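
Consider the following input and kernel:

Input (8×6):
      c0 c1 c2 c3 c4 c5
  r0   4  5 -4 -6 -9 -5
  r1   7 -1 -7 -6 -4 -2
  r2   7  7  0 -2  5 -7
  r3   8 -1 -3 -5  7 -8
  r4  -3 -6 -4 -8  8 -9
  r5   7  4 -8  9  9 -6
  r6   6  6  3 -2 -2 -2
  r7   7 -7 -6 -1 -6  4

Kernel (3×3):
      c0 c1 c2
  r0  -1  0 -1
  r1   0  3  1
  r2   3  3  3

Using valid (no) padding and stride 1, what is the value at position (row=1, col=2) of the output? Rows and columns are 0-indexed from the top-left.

7

The receptive field on the input at this output position is [-7 -6 -4 / 0 -2 5 / -3 -5 7]. Elementwise product with the kernel and sum: -7·-1 + -4·-1 + -2·3 + 5·1 + -3·3 + -5·3 + 7·3.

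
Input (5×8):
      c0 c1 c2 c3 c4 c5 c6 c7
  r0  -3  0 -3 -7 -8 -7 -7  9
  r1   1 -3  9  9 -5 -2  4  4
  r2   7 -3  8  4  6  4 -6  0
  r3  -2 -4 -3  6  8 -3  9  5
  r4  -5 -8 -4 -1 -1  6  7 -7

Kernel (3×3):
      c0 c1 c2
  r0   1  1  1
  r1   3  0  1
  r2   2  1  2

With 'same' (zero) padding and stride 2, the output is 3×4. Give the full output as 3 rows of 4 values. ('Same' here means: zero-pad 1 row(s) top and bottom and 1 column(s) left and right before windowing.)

Output[0,0]: The receptive field on the zero-padded input at this output position is [0 0 0 / 0 -3 0 / 0 1 -3]. Elementwise product with the kernel and sum: 0·1 + 0·1 + 0·1 + 0·3 + 0·1 + 0·2 + 1·1 + -3·2.
Output[0,1]: The receptive field on the zero-padded input at this output position is [0 0 0 / 0 -3 -7 / -3 9 9]. Elementwise product with the kernel and sum: 0·1 + 0·1 + 0·1 + 0·3 + -7·1 + -3·2 + 9·1 + 9·2.

-5 14 -19 -4
-15 11 32 31
-14 -26 14 22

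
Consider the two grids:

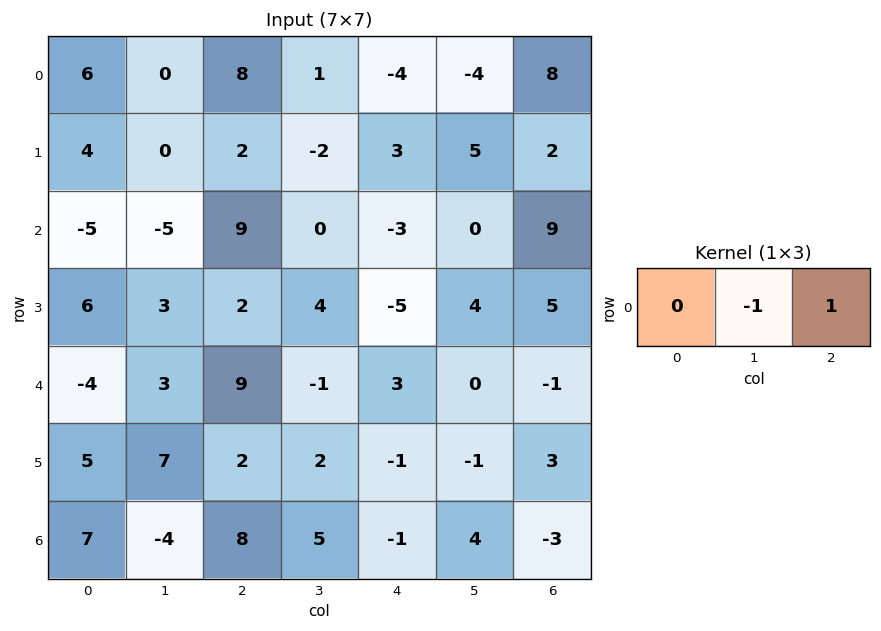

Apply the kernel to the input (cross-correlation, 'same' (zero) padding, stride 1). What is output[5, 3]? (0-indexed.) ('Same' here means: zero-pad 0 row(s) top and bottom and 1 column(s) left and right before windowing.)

-3

The receptive field on the zero-padded input at this output position is [2 2 -1]. Elementwise product with the kernel and sum: 2·-1 + -1·1.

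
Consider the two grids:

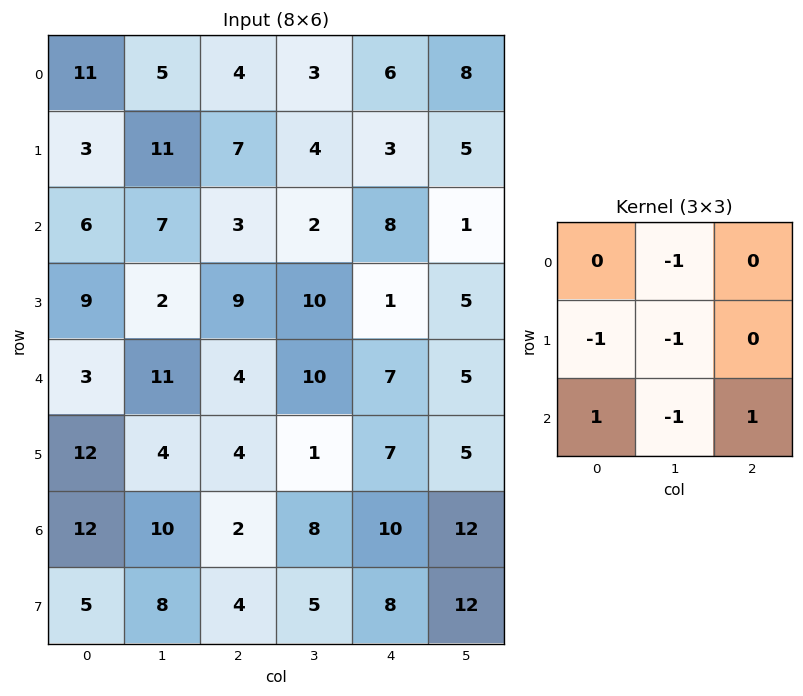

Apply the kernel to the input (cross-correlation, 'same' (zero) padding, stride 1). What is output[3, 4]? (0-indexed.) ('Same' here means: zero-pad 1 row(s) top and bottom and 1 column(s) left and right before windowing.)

-11

The receptive field on the zero-padded input at this output position is [2 8 1 / 10 1 5 / 10 7 5]. Elementwise product with the kernel and sum: 8·-1 + 10·-1 + 1·-1 + 10·1 + 7·-1 + 5·1.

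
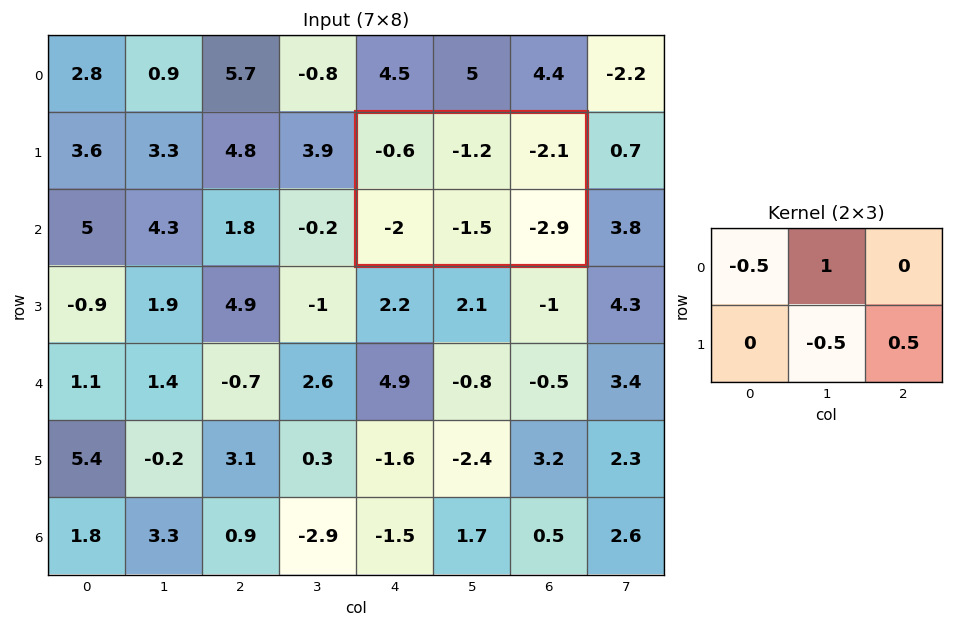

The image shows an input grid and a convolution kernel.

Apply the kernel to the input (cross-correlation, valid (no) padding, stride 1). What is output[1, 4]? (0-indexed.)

The receptive field on the input at this output position is [-0.6 -1.2 -2.1 / -2 -1.5 -2.9]. Elementwise product with the kernel and sum: -0.6·-0.5 + -1.2·1 + -1.5·-0.5 + -2.9·0.5.

-1.6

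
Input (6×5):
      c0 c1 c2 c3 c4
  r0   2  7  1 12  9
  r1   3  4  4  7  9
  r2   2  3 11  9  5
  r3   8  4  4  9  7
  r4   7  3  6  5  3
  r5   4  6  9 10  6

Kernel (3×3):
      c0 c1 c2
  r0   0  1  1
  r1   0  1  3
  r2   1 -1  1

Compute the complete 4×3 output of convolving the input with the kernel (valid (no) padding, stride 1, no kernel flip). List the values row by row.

34 39 62
52 58 42
40 53 48
36 41 35

Output[0,0]: The receptive field on the input at this output position is [2 7 1 / 3 4 4 / 2 3 11]. Elementwise product with the kernel and sum: 7·1 + 1·1 + 4·1 + 4·3 + 2·1 + 3·-1 + 11·1.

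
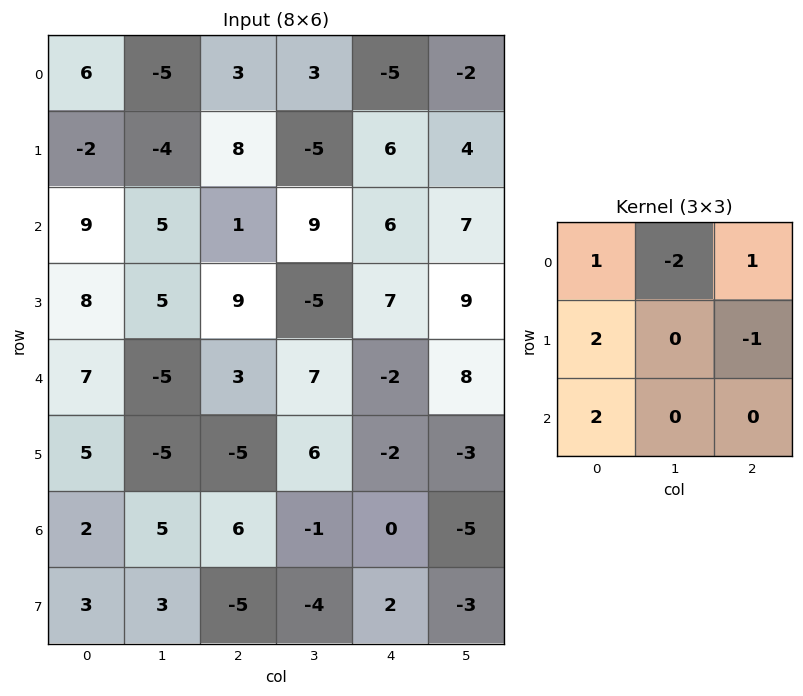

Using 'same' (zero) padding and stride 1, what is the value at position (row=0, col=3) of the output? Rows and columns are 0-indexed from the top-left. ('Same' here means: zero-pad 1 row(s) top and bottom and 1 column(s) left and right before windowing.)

The receptive field on the zero-padded input at this output position is [0 0 0 / 3 3 -5 / 8 -5 6]. Elementwise product with the kernel and sum: 0·1 + 0·-2 + 0·1 + 3·2 + -5·-1 + 8·2.

27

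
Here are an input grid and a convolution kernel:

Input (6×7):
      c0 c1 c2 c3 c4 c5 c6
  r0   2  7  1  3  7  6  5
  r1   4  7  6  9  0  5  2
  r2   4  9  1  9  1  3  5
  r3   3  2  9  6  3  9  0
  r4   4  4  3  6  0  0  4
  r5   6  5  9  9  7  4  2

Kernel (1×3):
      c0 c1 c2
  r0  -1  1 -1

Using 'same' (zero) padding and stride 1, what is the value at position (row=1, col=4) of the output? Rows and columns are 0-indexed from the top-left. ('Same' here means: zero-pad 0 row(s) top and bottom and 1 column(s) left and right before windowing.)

The receptive field on the zero-padded input at this output position is [9 0 5]. Elementwise product with the kernel and sum: 9·-1 + 0·1 + 5·-1.

-14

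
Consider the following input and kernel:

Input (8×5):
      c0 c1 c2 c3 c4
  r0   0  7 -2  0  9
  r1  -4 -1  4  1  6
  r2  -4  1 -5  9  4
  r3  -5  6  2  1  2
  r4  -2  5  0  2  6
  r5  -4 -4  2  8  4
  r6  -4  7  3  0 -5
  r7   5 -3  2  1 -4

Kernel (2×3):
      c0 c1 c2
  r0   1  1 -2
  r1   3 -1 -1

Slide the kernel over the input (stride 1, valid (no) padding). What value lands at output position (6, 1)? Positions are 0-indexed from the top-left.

The receptive field on the input at this output position is [7 3 0 / -3 2 1]. Elementwise product with the kernel and sum: 7·1 + 3·1 + 0·-2 + -3·3 + 2·-1 + 1·-1.

-2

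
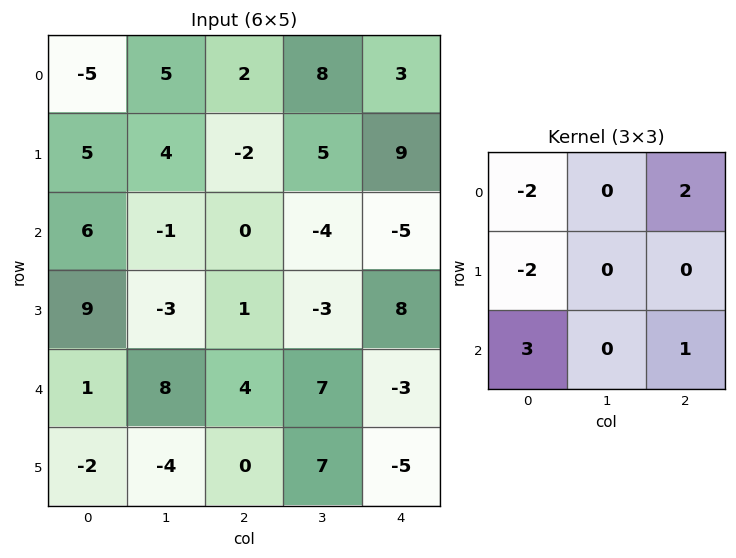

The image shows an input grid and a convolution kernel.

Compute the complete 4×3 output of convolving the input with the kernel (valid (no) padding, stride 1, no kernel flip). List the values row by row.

Output[0,0]: The receptive field on the input at this output position is [-5 5 2 / 5 4 -2 / 6 -1 0]. Elementwise product with the kernel and sum: -5·-2 + 2·2 + 5·-2 + 6·3 + 0·1.

22 -9 1
2 -8 33
-23 31 -3
-24 -21 1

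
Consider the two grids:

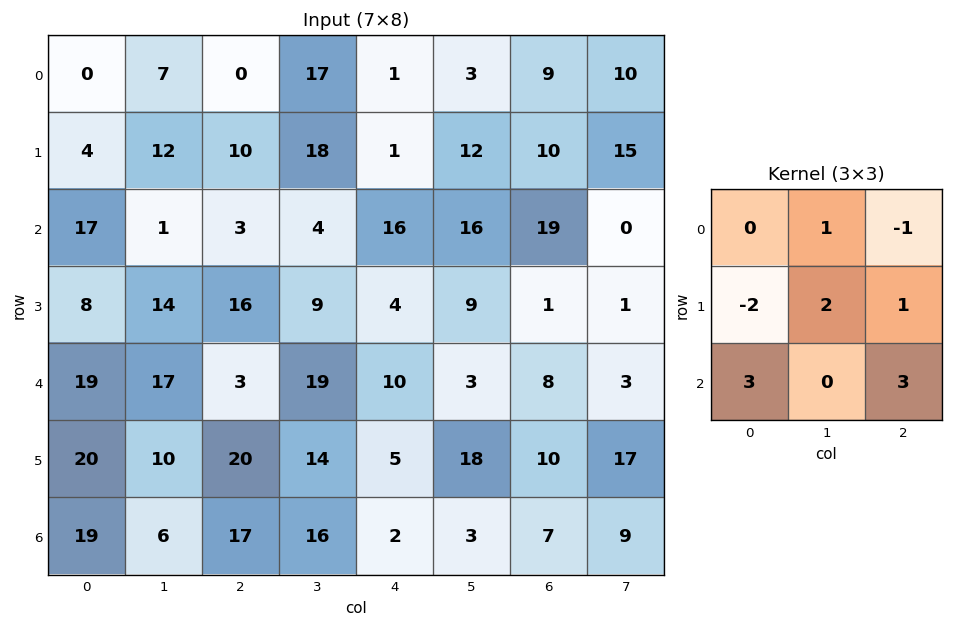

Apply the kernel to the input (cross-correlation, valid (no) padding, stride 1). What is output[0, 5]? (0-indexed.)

The receptive field on the input at this output position is [3 9 10 / 12 10 15 / 16 19 0]. Elementwise product with the kernel and sum: 9·1 + 10·-1 + 12·-2 + 10·2 + 15·1 + 16·3 + 0·3.

58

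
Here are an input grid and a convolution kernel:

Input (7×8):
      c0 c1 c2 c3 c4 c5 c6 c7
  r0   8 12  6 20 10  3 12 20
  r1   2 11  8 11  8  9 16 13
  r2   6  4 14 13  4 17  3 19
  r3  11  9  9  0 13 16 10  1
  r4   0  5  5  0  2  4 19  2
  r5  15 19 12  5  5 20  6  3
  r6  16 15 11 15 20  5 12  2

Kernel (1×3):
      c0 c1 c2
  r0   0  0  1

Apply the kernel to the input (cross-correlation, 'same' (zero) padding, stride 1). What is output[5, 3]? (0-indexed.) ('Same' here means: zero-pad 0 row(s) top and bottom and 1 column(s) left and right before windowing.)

The receptive field on the zero-padded input at this output position is [12 5 5]. Elementwise product with the kernel and sum: 5·1.

5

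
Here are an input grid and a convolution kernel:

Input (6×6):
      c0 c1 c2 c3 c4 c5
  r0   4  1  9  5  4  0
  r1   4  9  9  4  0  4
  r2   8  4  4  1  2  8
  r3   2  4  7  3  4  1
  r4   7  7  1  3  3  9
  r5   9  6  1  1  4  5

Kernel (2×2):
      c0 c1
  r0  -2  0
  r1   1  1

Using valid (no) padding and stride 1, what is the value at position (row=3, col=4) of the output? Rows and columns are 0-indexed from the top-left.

The receptive field on the input at this output position is [4 1 / 3 9]. Elementwise product with the kernel and sum: 4·-2 + 3·1 + 9·1.

4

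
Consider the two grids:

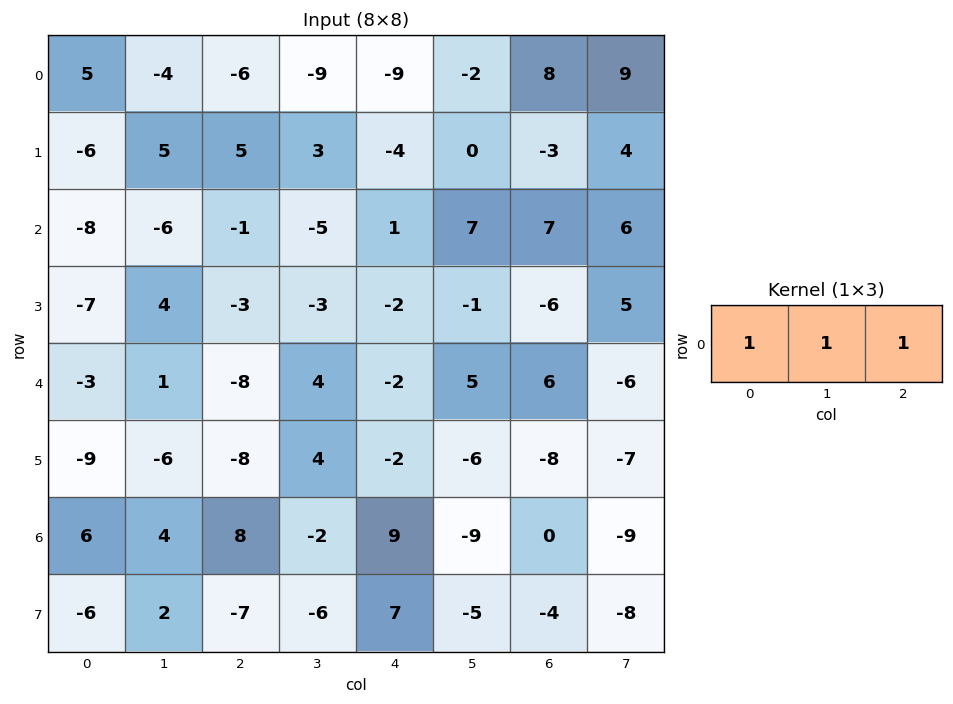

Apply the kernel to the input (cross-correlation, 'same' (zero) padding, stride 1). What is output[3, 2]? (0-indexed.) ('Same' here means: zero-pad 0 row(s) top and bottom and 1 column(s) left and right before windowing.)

-2

The receptive field on the zero-padded input at this output position is [4 -3 -3]. Elementwise product with the kernel and sum: 4·1 + -3·1 + -3·1.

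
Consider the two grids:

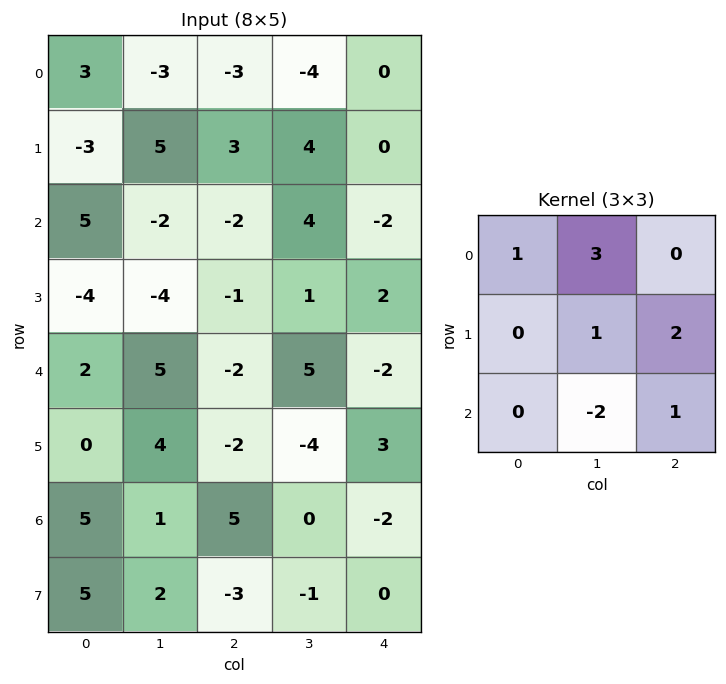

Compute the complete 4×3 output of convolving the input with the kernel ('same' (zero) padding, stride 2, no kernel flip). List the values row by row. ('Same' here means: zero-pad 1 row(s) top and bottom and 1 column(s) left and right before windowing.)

8 -13 0
-4 23 -2
4 1 -1
-1 8 3

Output[0,0]: The receptive field on the zero-padded input at this output position is [0 0 0 / 0 3 -3 / 0 -3 5]. Elementwise product with the kernel and sum: 0·1 + 0·3 + 3·1 + -3·2 + -3·-2 + 5·1.
Output[0,1]: The receptive field on the zero-padded input at this output position is [0 0 0 / -3 -3 -4 / 5 3 4]. Elementwise product with the kernel and sum: 0·1 + 0·3 + -3·1 + -4·2 + 3·-2 + 4·1.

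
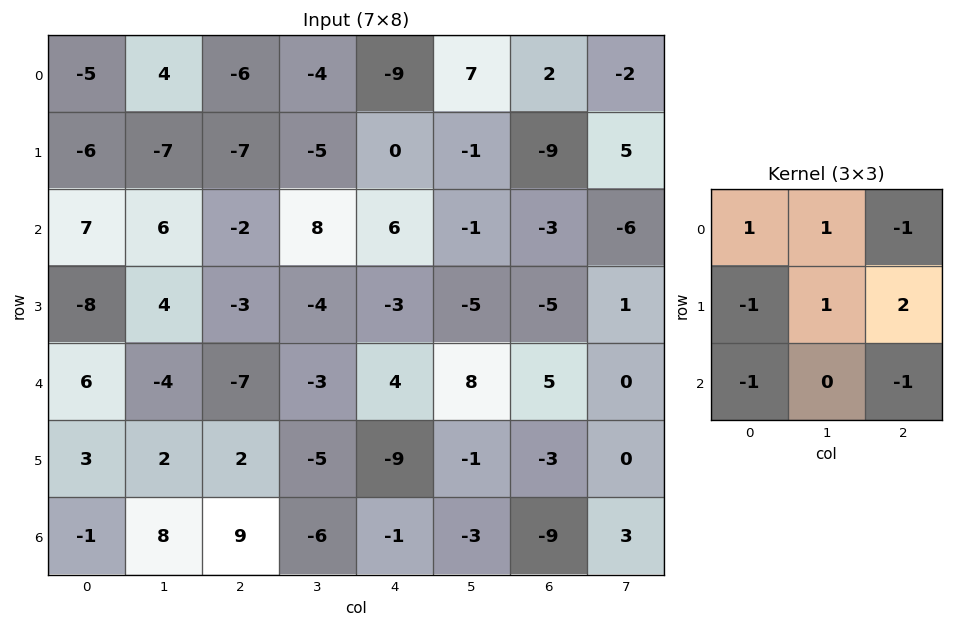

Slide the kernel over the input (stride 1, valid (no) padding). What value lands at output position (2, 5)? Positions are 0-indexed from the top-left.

The receptive field on the input at this output position is [-1 -3 -6 / -5 -5 1 / 8 5 0]. Elementwise product with the kernel and sum: -1·1 + -3·1 + -6·-1 + -5·-1 + -5·1 + 1·2 + 8·-1 + 0·-1.

-4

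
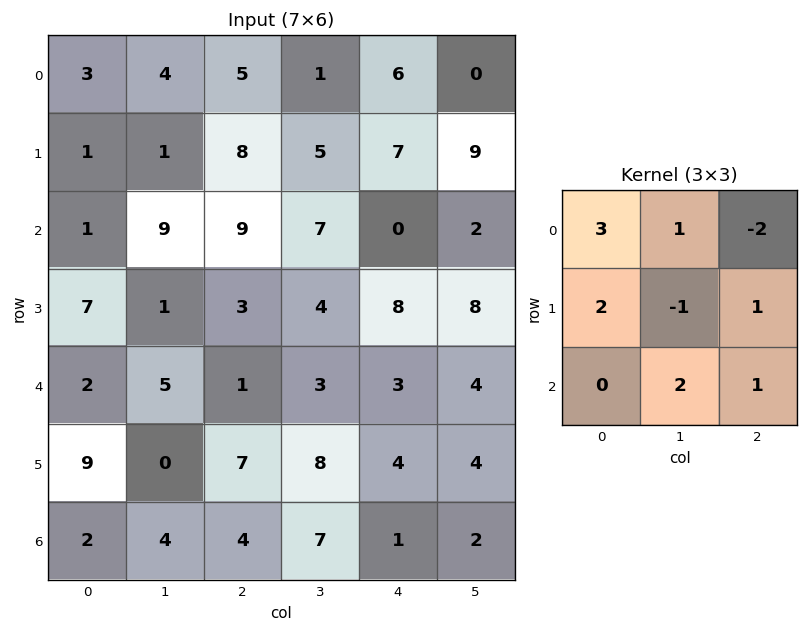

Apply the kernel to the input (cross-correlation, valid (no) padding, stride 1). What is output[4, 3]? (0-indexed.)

24

The receptive field on the input at this output position is [3 3 4 / 8 4 4 / 7 1 2]. Elementwise product with the kernel and sum: 3·3 + 3·1 + 4·-2 + 8·2 + 4·-1 + 4·1 + 1·2 + 2·1.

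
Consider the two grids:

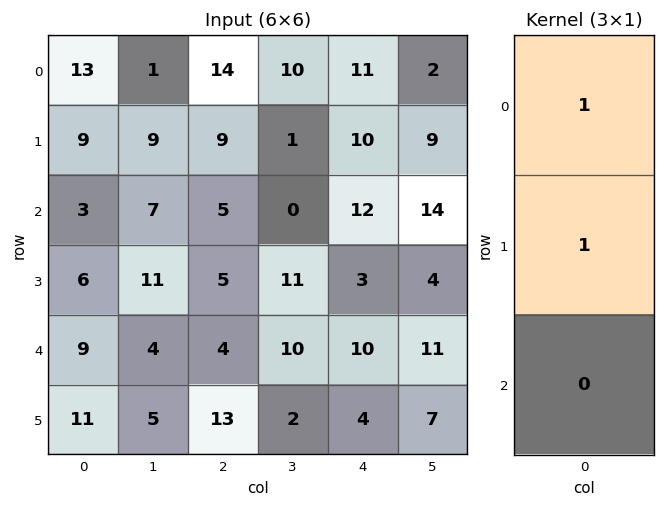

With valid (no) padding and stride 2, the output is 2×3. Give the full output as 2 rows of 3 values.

22 23 21
9 10 15

Output[0,0]: The receptive field on the input at this output position is [13 / 9 / 3]. Elementwise product with the kernel and sum: 13·1 + 9·1.
Output[0,1]: The receptive field on the input at this output position is [14 / 9 / 5]. Elementwise product with the kernel and sum: 14·1 + 9·1.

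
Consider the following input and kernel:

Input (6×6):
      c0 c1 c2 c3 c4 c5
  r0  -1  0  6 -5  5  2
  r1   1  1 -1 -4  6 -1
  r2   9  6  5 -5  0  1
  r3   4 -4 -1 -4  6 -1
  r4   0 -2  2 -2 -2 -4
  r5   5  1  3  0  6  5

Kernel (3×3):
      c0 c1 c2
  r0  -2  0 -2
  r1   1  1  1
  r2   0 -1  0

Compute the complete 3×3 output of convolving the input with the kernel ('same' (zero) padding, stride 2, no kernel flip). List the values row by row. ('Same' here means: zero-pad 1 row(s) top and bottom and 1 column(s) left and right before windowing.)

Output[0,0]: The receptive field on the zero-padded input at this output position is [0 0 0 / 0 -1 0 / 0 1 1]. Elementwise product with the kernel and sum: 0·-2 + 0·-2 + 0·1 + -1·1 + 0·1 + 1·-1.
Output[0,1]: The receptive field on the zero-padded input at this output position is [0 0 0 / 0 6 -5 / 1 -1 -4]. Elementwise product with the kernel and sum: 0·-2 + 0·-2 + 0·1 + 6·1 + -5·1 + -1·-1.

-2 2 -4
9 13 0
1 11 -4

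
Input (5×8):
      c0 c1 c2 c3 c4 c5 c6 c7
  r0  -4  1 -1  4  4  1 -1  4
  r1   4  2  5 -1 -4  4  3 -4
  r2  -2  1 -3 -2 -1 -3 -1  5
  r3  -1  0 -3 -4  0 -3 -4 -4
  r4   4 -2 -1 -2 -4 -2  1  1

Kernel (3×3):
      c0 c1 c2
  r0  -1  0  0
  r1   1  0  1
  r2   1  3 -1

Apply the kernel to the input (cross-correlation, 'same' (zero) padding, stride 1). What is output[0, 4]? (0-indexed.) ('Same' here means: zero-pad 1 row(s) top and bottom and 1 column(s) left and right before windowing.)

-12

The receptive field on the zero-padded input at this output position is [0 0 0 / 4 4 1 / -1 -4 4]. Elementwise product with the kernel and sum: 0·-1 + 4·1 + 1·1 + -1·1 + -4·3 + 4·-1.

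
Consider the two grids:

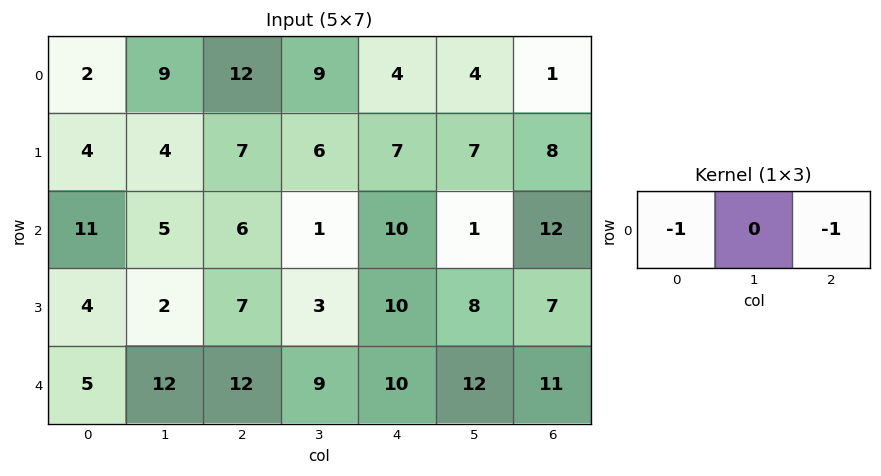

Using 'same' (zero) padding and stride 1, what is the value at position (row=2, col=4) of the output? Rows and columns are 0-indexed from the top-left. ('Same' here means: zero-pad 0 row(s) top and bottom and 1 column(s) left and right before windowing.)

-2

The receptive field on the zero-padded input at this output position is [1 10 1]. Elementwise product with the kernel and sum: 1·-1 + 1·-1.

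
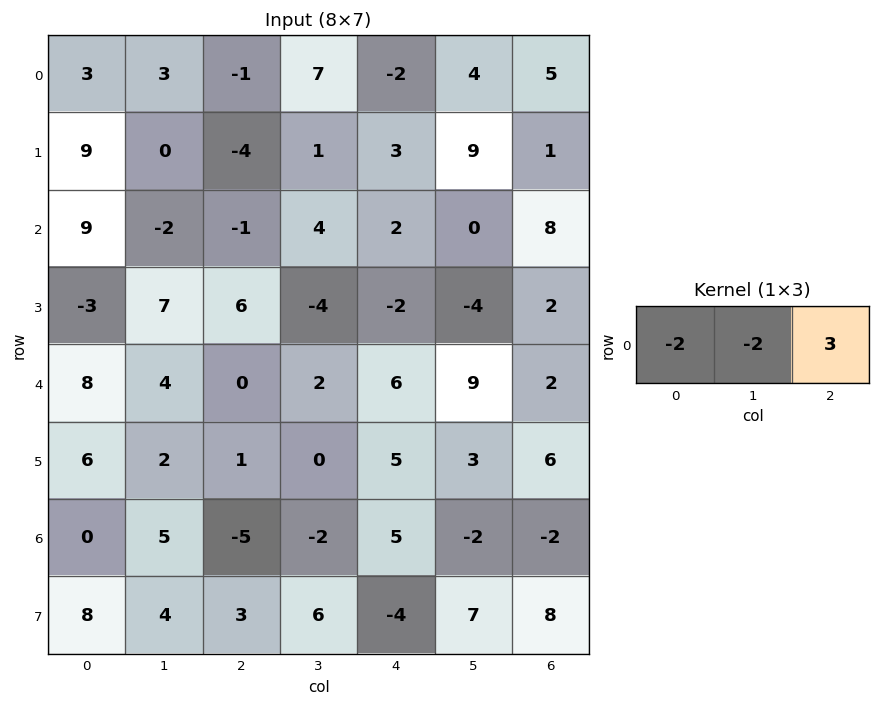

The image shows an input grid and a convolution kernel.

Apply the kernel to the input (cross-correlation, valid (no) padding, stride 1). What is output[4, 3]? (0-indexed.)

The receptive field on the input at this output position is [2 6 9]. Elementwise product with the kernel and sum: 2·-2 + 6·-2 + 9·3.

11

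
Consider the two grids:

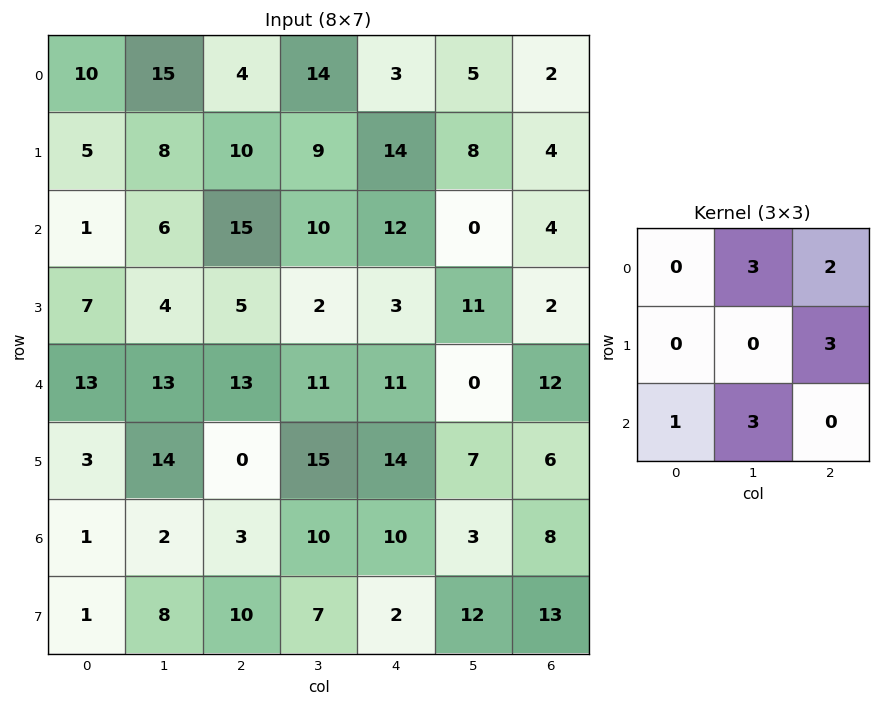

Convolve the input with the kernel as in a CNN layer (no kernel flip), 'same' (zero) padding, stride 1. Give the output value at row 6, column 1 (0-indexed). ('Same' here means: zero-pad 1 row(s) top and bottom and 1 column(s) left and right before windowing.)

76

The receptive field on the zero-padded input at this output position is [3 14 0 / 1 2 3 / 1 8 10]. Elementwise product with the kernel and sum: 14·3 + 0·2 + 3·3 + 1·1 + 8·3.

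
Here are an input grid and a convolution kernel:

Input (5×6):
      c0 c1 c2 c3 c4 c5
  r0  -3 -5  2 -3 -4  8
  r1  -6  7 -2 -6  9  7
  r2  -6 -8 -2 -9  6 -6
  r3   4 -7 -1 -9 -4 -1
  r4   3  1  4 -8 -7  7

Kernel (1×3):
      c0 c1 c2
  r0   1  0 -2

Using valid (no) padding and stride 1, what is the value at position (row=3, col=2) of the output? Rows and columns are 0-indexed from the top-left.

7

The receptive field on the input at this output position is [-1 -9 -4]. Elementwise product with the kernel and sum: -1·1 + -4·-2.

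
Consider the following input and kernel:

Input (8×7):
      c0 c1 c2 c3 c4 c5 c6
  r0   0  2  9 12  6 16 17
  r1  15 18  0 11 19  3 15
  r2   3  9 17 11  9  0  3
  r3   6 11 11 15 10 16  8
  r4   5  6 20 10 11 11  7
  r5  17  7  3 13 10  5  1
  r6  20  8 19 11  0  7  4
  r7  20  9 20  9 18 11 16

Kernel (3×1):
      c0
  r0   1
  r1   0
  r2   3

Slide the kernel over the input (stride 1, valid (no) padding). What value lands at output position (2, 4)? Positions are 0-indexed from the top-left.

The receptive field on the input at this output position is [9 / 10 / 11]. Elementwise product with the kernel and sum: 9·1 + 11·3.

42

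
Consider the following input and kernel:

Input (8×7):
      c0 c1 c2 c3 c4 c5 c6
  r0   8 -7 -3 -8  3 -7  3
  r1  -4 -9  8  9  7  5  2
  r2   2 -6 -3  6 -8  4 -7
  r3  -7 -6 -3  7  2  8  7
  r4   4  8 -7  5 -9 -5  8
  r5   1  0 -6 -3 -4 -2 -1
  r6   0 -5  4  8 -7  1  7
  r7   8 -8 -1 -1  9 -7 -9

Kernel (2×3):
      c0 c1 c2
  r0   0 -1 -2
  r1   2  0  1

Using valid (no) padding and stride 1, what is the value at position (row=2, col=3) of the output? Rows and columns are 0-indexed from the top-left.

22

The receptive field on the input at this output position is [6 -8 4 / 7 2 8]. Elementwise product with the kernel and sum: -8·-1 + 4·-2 + 7·2 + 8·1.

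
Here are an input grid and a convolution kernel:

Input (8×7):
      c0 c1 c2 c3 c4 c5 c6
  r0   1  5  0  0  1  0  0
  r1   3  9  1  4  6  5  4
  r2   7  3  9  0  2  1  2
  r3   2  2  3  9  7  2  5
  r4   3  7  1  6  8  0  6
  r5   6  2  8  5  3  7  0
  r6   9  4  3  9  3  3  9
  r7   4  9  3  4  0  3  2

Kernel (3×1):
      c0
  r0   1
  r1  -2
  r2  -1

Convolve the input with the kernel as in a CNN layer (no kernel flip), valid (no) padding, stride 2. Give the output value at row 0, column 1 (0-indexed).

-11

The receptive field on the input at this output position is [0 / 1 / 9]. Elementwise product with the kernel and sum: 0·1 + 1·-2 + 9·-1.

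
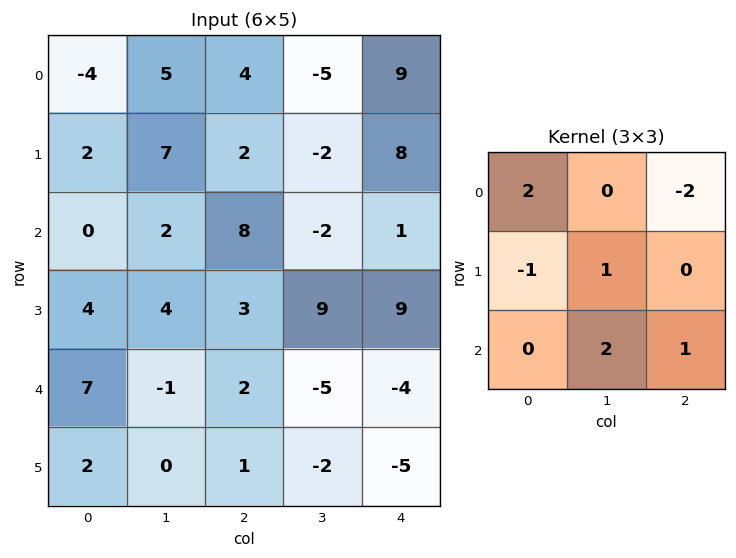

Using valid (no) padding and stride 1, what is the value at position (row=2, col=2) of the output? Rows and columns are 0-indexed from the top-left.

The receptive field on the input at this output position is [8 -2 1 / 3 9 9 / 2 -5 -4]. Elementwise product with the kernel and sum: 8·2 + 1·-2 + 3·-1 + 9·1 + -5·2 + -4·1.

6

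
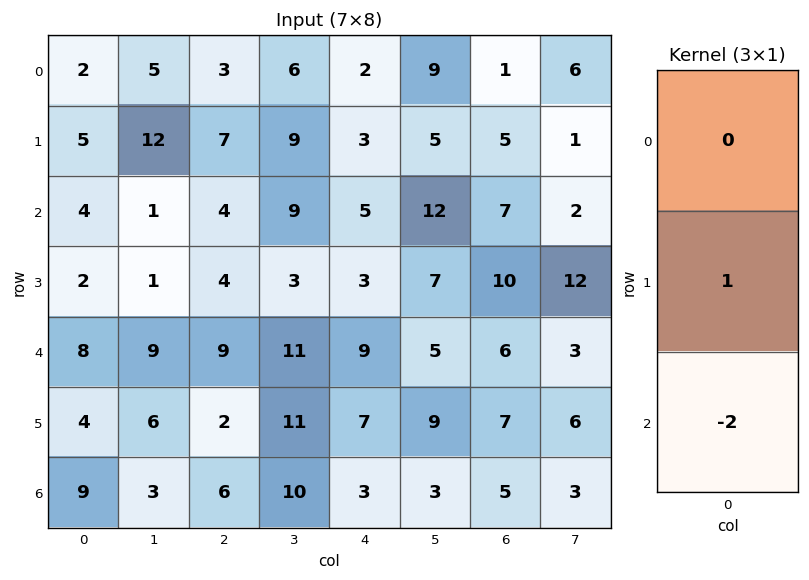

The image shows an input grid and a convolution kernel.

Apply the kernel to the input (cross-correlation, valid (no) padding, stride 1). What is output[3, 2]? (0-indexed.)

5

The receptive field on the input at this output position is [4 / 9 / 2]. Elementwise product with the kernel and sum: 9·1 + 2·-2.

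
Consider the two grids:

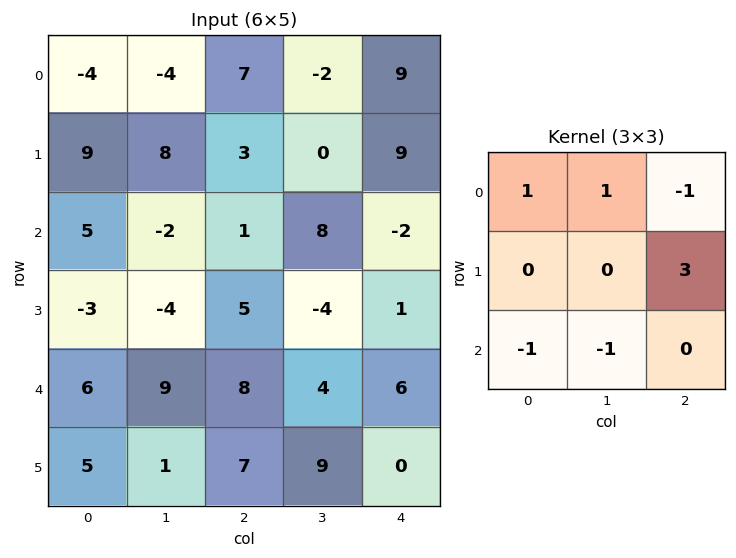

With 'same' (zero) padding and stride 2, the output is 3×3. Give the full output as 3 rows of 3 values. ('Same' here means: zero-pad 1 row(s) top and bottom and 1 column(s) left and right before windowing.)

-21 -17 -9
-2 34 12
23 9 -12

Output[0,0]: The receptive field on the zero-padded input at this output position is [0 0 0 / 0 -4 -4 / 0 9 8]. Elementwise product with the kernel and sum: 0·1 + 0·1 + 0·-1 + -4·3 + 0·-1 + 9·-1.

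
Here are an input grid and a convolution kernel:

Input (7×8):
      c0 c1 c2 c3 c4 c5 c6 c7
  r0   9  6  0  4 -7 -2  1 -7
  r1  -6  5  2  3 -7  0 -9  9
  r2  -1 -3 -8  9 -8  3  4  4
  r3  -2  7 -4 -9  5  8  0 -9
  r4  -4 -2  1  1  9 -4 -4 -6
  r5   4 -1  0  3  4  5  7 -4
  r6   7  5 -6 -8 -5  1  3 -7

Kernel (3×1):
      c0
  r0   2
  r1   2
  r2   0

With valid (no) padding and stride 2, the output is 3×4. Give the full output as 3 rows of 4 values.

6 4 -28 -16
-6 -24 -6 8
0 2 26 6

Output[0,0]: The receptive field on the input at this output position is [9 / -6 / -1]. Elementwise product with the kernel and sum: 9·2 + -6·2.
Output[0,1]: The receptive field on the input at this output position is [0 / 2 / -8]. Elementwise product with the kernel and sum: 0·2 + 2·2.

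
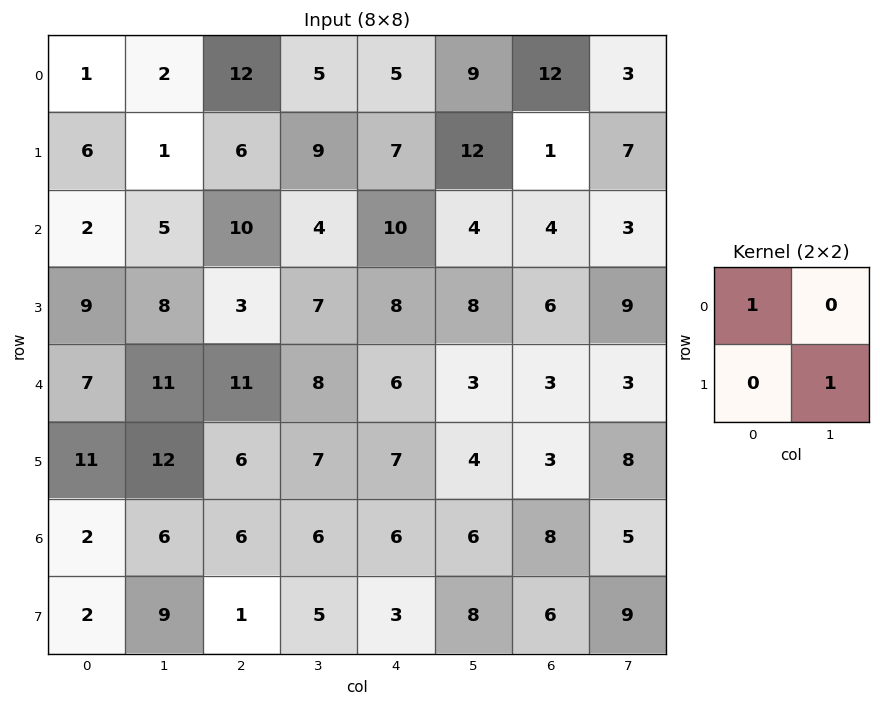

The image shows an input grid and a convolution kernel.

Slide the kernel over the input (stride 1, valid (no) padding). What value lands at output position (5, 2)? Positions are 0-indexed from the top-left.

The receptive field on the input at this output position is [6 7 / 6 6]. Elementwise product with the kernel and sum: 6·1 + 6·1.

12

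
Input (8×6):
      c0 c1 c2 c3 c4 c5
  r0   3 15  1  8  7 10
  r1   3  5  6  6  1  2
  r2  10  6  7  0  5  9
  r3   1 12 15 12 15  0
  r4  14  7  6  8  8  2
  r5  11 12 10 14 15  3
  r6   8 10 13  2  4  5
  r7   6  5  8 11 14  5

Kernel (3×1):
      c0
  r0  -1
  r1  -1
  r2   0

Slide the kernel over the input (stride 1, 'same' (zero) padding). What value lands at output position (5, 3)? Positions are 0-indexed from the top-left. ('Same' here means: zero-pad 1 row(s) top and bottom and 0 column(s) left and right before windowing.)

The receptive field on the zero-padded input at this output position is [8 / 14 / 2]. Elementwise product with the kernel and sum: 8·-1 + 14·-1.

-22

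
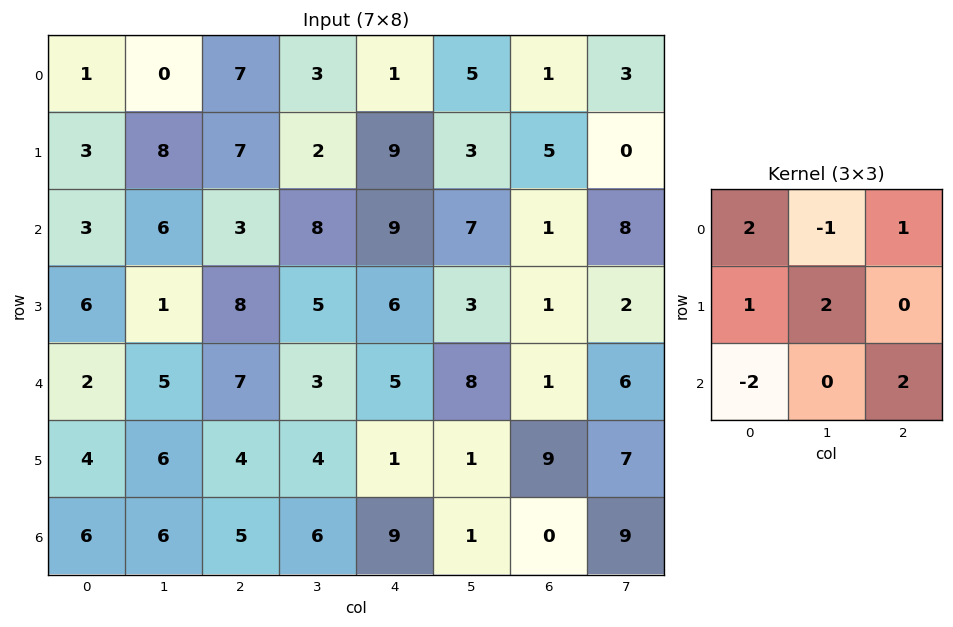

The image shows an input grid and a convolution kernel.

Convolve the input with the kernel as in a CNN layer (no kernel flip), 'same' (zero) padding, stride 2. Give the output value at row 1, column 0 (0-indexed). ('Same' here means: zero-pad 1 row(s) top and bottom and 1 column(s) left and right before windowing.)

13

The receptive field on the zero-padded input at this output position is [0 3 8 / 0 3 6 / 0 6 1]. Elementwise product with the kernel and sum: 0·2 + 3·-1 + 8·1 + 0·1 + 3·2 + 0·-2 + 1·2.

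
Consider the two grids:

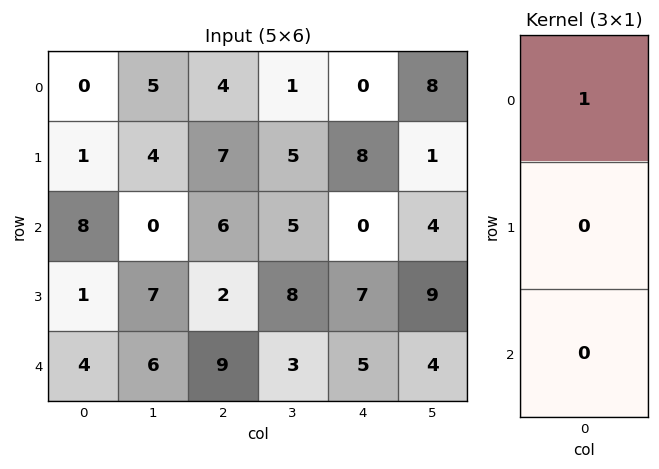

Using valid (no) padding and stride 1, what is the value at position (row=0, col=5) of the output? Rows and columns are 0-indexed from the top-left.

8

The receptive field on the input at this output position is [8 / 1 / 4]. Elementwise product with the kernel and sum: 8·1.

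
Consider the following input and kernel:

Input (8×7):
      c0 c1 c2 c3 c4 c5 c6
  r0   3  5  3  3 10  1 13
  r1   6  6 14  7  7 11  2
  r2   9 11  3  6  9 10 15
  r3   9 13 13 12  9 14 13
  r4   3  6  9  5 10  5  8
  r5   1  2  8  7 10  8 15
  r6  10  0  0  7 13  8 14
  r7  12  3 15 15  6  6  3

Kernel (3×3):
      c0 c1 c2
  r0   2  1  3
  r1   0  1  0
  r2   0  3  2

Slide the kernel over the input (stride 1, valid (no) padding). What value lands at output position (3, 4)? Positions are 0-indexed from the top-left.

130

The receptive field on the input at this output position is [9 14 13 / 10 5 8 / 10 8 15]. Elementwise product with the kernel and sum: 9·2 + 14·1 + 13·3 + 5·1 + 8·3 + 15·2.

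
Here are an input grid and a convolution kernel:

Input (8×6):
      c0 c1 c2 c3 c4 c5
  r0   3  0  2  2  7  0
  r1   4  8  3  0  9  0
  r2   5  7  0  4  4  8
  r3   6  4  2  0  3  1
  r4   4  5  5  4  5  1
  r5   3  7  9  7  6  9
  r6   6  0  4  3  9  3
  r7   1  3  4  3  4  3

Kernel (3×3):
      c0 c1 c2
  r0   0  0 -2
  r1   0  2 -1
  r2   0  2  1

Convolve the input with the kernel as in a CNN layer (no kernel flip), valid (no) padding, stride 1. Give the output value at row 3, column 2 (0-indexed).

17

The receptive field on the input at this output position is [2 0 3 / 5 4 5 / 9 7 6]. Elementwise product with the kernel and sum: 3·-2 + 4·2 + 5·-1 + 7·2 + 6·1.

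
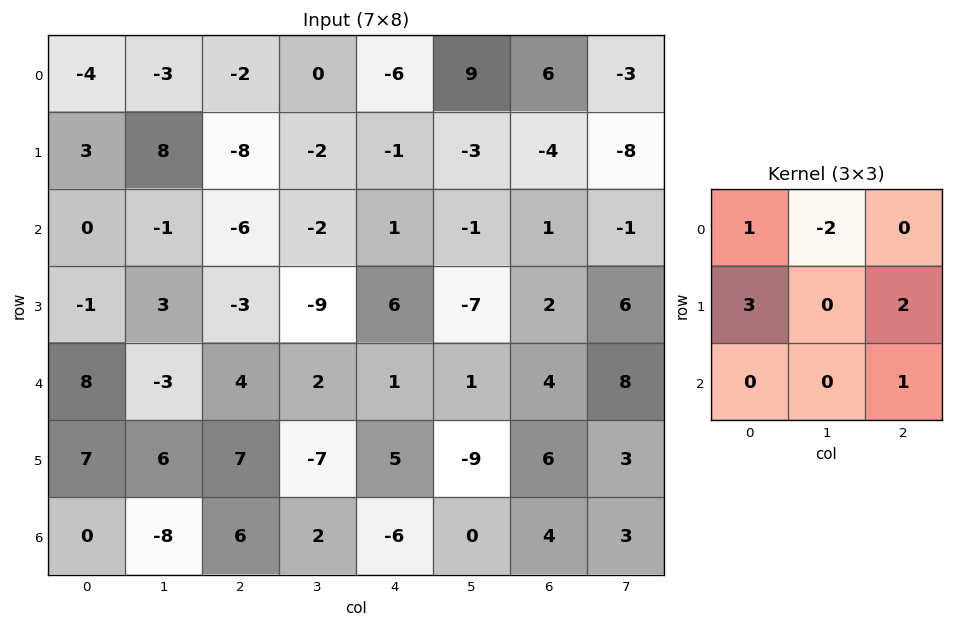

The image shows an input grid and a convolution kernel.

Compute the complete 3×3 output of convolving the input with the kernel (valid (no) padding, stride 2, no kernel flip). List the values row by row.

-11 -27 -34
-3 2 29
55 25 30

Output[0,0]: The receptive field on the input at this output position is [-4 -3 -2 / 3 8 -8 / 0 -1 -6]. Elementwise product with the kernel and sum: -4·1 + -3·-2 + 3·3 + -8·2 + -6·1.
Output[0,1]: The receptive field on the input at this output position is [-2 0 -6 / -8 -2 -1 / -6 -2 1]. Elementwise product with the kernel and sum: -2·1 + 0·-2 + -8·3 + -1·2 + 1·1.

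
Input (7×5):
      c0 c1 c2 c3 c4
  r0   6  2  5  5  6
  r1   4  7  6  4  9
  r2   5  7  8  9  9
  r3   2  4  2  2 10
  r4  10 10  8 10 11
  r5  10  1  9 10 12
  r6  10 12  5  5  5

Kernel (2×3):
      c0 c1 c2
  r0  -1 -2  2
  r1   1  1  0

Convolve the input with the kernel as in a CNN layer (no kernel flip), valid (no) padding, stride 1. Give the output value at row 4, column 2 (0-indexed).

13

The receptive field on the input at this output position is [8 10 11 / 9 10 12]. Elementwise product with the kernel and sum: 8·-1 + 10·-2 + 11·2 + 9·1 + 10·1.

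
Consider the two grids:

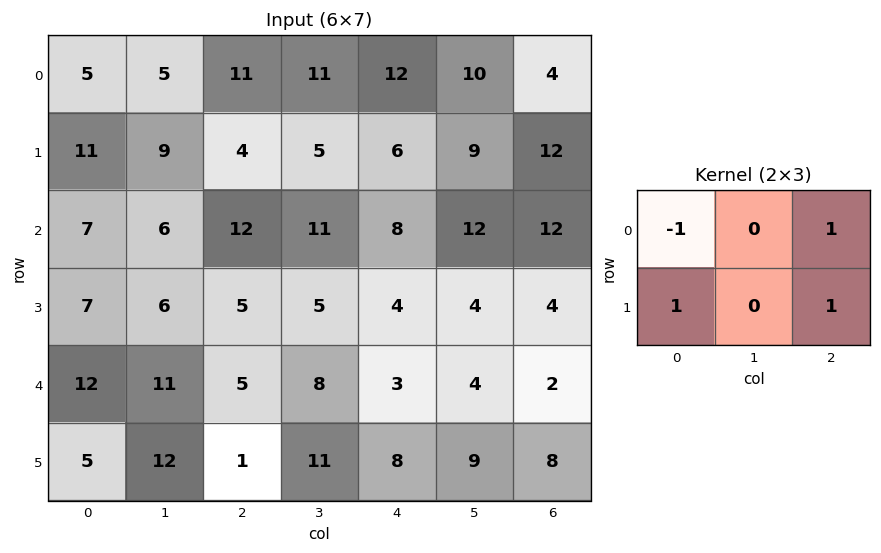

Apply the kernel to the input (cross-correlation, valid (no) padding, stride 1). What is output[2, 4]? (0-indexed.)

The receptive field on the input at this output position is [8 12 12 / 4 4 4]. Elementwise product with the kernel and sum: 8·-1 + 12·1 + 4·1 + 4·1.

12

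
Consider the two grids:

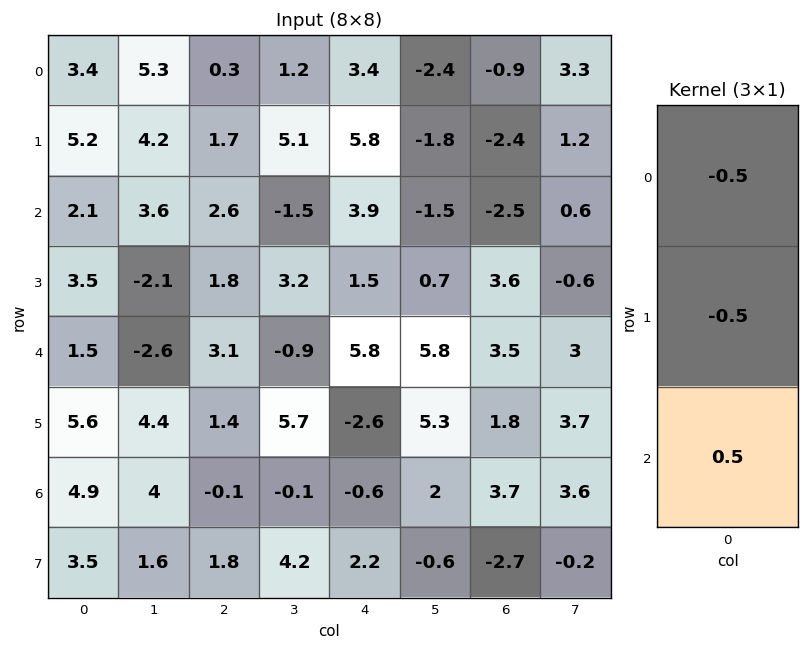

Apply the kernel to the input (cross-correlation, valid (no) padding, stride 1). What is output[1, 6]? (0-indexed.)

4.25

The receptive field on the input at this output position is [-2.4 / -2.5 / 3.6]. Elementwise product with the kernel and sum: -2.4·-0.5 + -2.5·-0.5 + 3.6·0.5.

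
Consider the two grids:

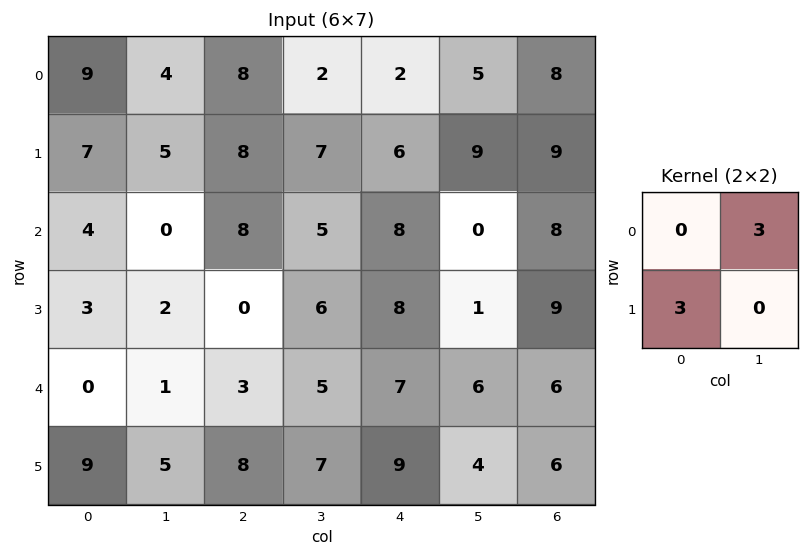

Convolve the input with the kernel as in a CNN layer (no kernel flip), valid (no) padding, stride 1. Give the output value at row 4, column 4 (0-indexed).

The receptive field on the input at this output position is [7 6 / 9 4]. Elementwise product with the kernel and sum: 6·3 + 9·3.

45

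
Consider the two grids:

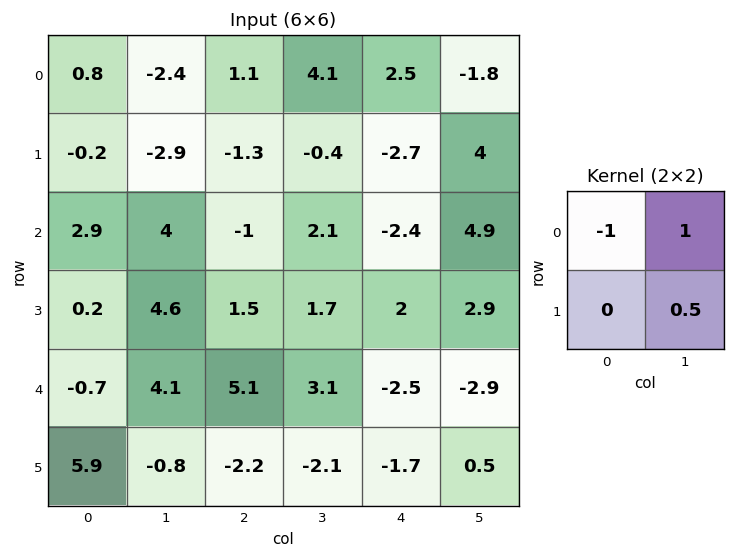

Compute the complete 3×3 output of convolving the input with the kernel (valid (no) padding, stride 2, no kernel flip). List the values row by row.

-4.65 2.8 -2.3
3.4 3.95 8.75
4.4 -3.05 -0.15

Output[0,0]: The receptive field on the input at this output position is [0.8 -2.4 / -0.2 -2.9]. Elementwise product with the kernel and sum: 0.8·-1 + -2.4·1 + -2.9·0.5.
Output[0,1]: The receptive field on the input at this output position is [1.1 4.1 / -1.3 -0.4]. Elementwise product with the kernel and sum: 1.1·-1 + 4.1·1 + -0.4·0.5.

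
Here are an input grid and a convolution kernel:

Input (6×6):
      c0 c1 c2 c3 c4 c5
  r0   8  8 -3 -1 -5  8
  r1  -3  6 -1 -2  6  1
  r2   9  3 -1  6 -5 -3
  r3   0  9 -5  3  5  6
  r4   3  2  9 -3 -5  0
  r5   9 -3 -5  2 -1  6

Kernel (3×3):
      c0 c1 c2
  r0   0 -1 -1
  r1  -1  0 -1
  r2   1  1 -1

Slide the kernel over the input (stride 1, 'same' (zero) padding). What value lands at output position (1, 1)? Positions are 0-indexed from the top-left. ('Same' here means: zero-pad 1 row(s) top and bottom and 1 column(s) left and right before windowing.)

The receptive field on the zero-padded input at this output position is [8 8 -3 / -3 6 -1 / 9 3 -1]. Elementwise product with the kernel and sum: 8·-1 + -3·-1 + -3·-1 + -1·-1 + 9·1 + 3·1 + -1·-1.

12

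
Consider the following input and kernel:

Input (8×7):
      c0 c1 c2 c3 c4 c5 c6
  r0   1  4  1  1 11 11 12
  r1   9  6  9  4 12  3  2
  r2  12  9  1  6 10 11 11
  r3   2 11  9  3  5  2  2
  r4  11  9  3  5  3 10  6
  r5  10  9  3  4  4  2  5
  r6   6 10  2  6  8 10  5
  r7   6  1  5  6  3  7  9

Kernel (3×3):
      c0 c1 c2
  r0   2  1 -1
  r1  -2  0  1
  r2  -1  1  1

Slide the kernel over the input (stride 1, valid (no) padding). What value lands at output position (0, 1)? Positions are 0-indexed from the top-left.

-2

The receptive field on the input at this output position is [4 1 1 / 6 9 4 / 9 1 6]. Elementwise product with the kernel and sum: 4·2 + 1·1 + 1·-1 + 6·-2 + 4·1 + 9·-1 + 1·1 + 6·1.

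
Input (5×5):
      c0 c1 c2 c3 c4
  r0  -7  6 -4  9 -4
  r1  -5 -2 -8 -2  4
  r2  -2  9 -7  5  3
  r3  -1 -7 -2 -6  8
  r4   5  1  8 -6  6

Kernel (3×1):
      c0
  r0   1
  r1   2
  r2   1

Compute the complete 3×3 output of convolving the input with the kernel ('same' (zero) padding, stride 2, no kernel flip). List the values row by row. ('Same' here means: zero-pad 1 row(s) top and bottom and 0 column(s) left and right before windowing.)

-19 -16 -4
-10 -24 18
9 14 20

Output[0,0]: The receptive field on the zero-padded input at this output position is [0 / -7 / -5]. Elementwise product with the kernel and sum: 0·1 + -7·2 + -5·1.
Output[0,1]: The receptive field on the zero-padded input at this output position is [0 / -4 / -8]. Elementwise product with the kernel and sum: 0·1 + -4·2 + -8·1.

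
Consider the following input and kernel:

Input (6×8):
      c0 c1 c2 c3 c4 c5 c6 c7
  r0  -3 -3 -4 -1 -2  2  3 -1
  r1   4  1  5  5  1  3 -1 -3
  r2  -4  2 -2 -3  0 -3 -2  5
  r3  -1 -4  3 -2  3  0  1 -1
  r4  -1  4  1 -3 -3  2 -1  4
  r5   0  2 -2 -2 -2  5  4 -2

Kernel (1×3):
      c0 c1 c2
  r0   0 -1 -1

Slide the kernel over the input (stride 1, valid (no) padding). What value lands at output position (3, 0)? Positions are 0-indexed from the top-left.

1

The receptive field on the input at this output position is [-1 -4 3]. Elementwise product with the kernel and sum: -4·-1 + 3·-1.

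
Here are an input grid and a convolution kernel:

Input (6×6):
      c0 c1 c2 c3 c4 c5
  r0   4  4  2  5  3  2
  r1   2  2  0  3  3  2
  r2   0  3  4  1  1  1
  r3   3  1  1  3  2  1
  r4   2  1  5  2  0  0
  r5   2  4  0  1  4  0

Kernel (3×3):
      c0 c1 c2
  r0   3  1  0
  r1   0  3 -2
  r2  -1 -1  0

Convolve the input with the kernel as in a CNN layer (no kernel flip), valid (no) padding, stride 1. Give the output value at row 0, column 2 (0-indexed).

9

The receptive field on the input at this output position is [2 5 3 / 0 3 3 / 4 1 1]. Elementwise product with the kernel and sum: 2·3 + 5·1 + 3·3 + 3·-2 + 4·-1 + 1·-1.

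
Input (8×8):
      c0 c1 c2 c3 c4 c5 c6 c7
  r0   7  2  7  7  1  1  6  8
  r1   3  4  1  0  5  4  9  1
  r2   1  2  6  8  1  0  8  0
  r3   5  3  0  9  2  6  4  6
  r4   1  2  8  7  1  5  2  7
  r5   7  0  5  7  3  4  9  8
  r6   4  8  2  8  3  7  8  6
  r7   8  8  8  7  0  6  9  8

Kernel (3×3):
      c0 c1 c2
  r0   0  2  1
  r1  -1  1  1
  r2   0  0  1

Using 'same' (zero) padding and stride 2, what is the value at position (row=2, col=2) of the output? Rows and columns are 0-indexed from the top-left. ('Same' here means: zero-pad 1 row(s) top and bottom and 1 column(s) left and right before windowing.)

The receptive field on the zero-padded input at this output position is [9 2 6 / 7 1 5 / 7 3 4]. Elementwise product with the kernel and sum: 2·2 + 6·1 + 7·-1 + 1·1 + 5·1 + 4·1.

13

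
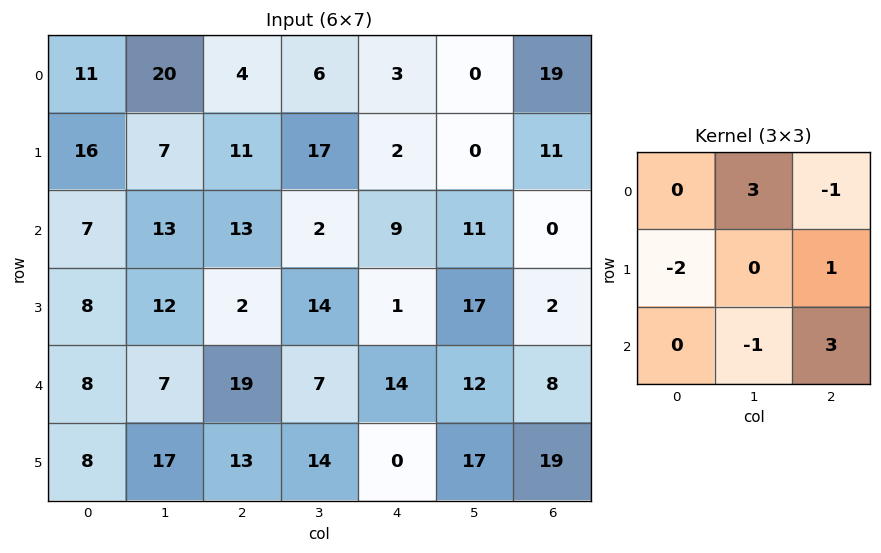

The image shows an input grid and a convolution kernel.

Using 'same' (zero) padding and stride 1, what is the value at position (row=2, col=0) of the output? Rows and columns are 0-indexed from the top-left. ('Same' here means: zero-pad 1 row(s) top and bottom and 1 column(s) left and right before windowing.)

The receptive field on the zero-padded input at this output position is [0 16 7 / 0 7 13 / 0 8 12]. Elementwise product with the kernel and sum: 16·3 + 7·-1 + 0·-2 + 13·1 + 8·-1 + 12·3.

82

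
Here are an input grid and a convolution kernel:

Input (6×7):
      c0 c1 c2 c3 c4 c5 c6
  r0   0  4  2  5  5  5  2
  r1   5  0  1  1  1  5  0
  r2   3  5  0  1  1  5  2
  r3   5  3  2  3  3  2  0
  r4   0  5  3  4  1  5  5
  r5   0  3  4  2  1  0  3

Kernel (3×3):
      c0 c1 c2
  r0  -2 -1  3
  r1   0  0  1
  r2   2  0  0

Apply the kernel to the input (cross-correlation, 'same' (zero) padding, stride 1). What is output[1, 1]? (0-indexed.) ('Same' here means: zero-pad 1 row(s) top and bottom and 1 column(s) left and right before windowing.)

The receptive field on the zero-padded input at this output position is [0 4 2 / 5 0 1 / 3 5 0]. Elementwise product with the kernel and sum: 0·-2 + 4·-1 + 2·3 + 1·1 + 3·2.

9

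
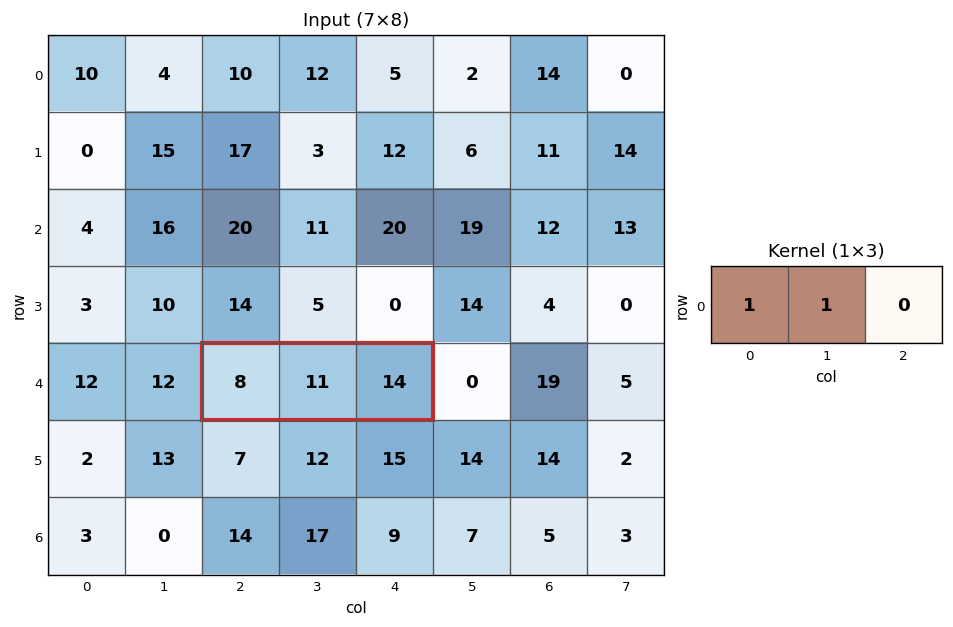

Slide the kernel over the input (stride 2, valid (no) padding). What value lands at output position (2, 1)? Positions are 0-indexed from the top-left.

19

The receptive field on the input at this output position is [8 11 14]. Elementwise product with the kernel and sum: 8·1 + 11·1.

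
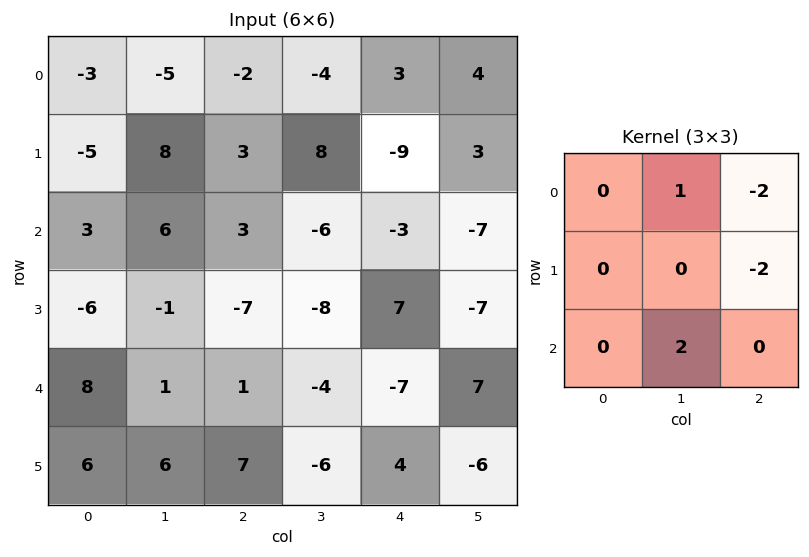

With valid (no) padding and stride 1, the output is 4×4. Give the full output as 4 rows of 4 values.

5 -4 -4 -17
-6 -15 16 13
16 33 -22 11
23 31 -20 15

Output[0,0]: The receptive field on the input at this output position is [-3 -5 -2 / -5 8 3 / 3 6 3]. Elementwise product with the kernel and sum: -5·1 + -2·-2 + 3·-2 + 6·2.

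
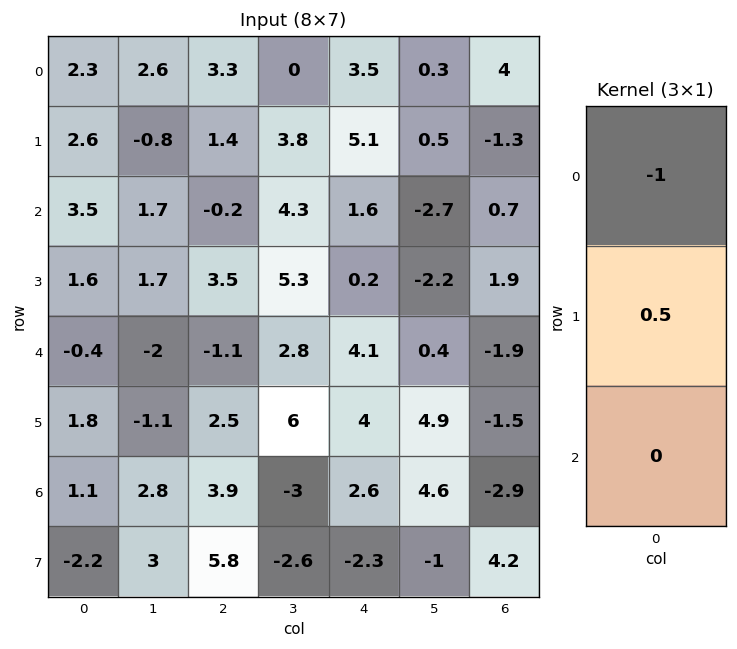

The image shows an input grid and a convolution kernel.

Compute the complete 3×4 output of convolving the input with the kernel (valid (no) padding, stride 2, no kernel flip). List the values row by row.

-1 -2.6 -0.95 -4.65
-2.7 1.95 -1.5 0.25
1.3 2.35 -2.1 1.15

Output[0,0]: The receptive field on the input at this output position is [2.3 / 2.6 / 3.5]. Elementwise product with the kernel and sum: 2.3·-1 + 2.6·0.5.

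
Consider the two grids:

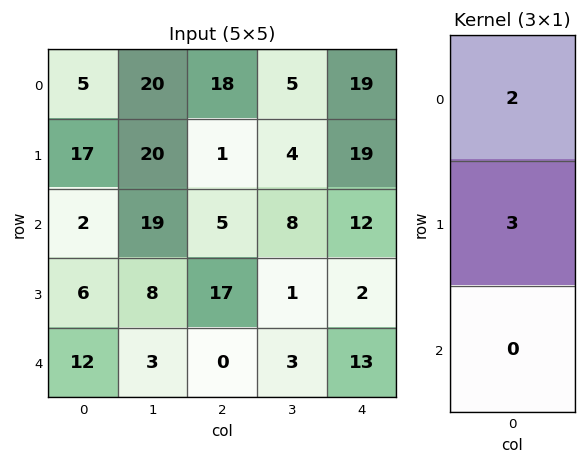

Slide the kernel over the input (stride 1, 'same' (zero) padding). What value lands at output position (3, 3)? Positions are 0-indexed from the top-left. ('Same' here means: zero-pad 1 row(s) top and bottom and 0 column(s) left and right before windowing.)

The receptive field on the zero-padded input at this output position is [8 / 1 / 3]. Elementwise product with the kernel and sum: 8·2 + 1·3.

19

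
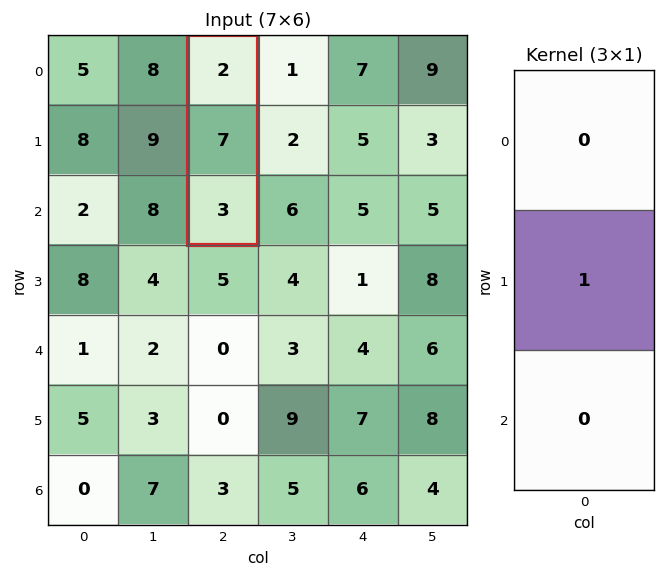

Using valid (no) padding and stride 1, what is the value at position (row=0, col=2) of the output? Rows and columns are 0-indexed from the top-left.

7

The receptive field on the input at this output position is [2 / 7 / 3]. Elementwise product with the kernel and sum: 7·1.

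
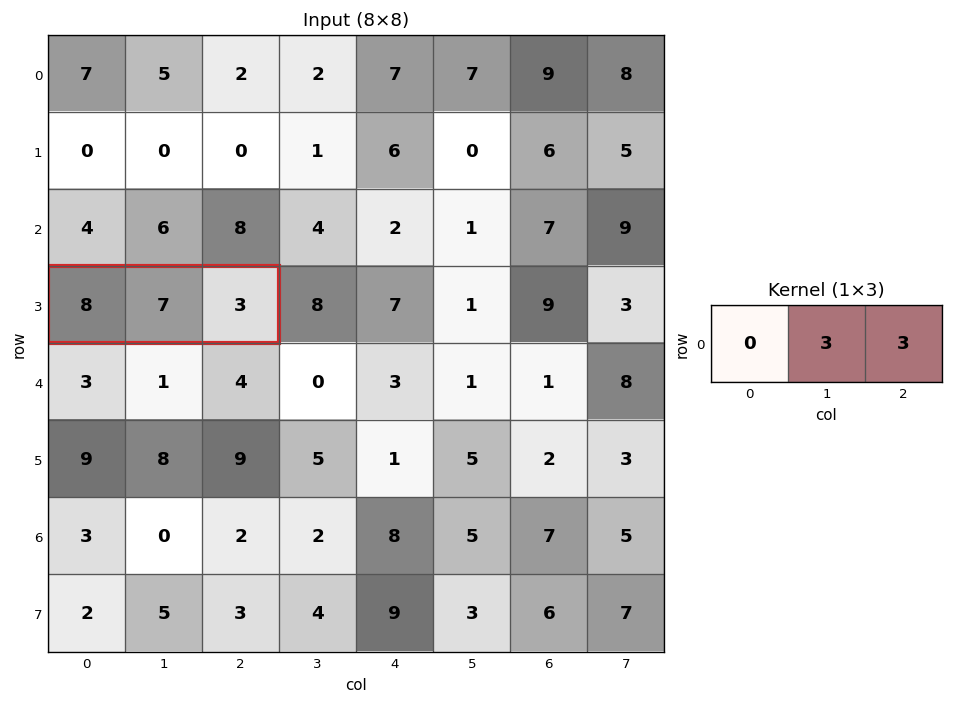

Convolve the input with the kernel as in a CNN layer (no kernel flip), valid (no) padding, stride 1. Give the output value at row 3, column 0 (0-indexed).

The receptive field on the input at this output position is [8 7 3]. Elementwise product with the kernel and sum: 7·3 + 3·3.

30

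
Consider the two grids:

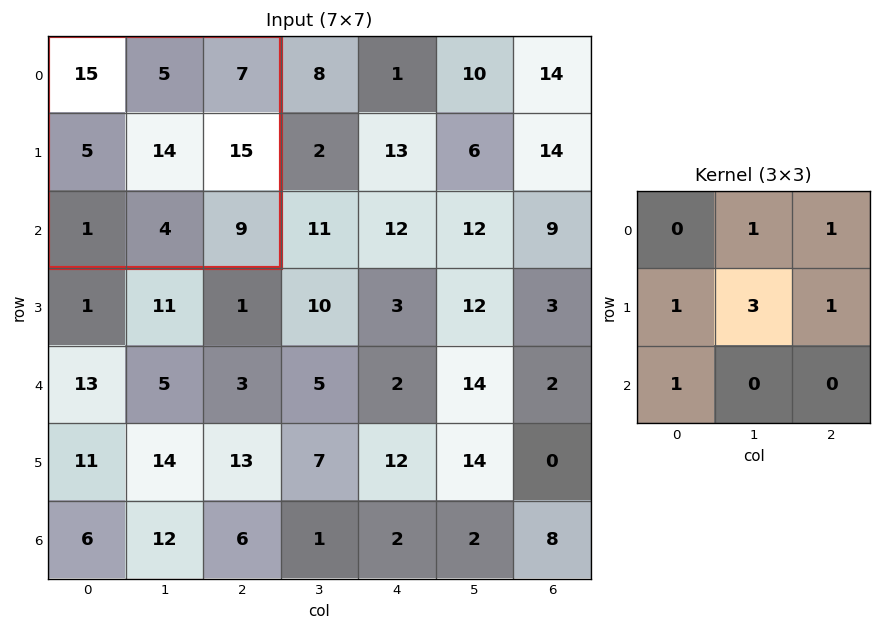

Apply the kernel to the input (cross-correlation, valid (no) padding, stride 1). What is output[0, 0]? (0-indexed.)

The receptive field on the input at this output position is [15 5 7 / 5 14 15 / 1 4 9]. Elementwise product with the kernel and sum: 5·1 + 7·1 + 5·1 + 14·3 + 15·1 + 1·1.

75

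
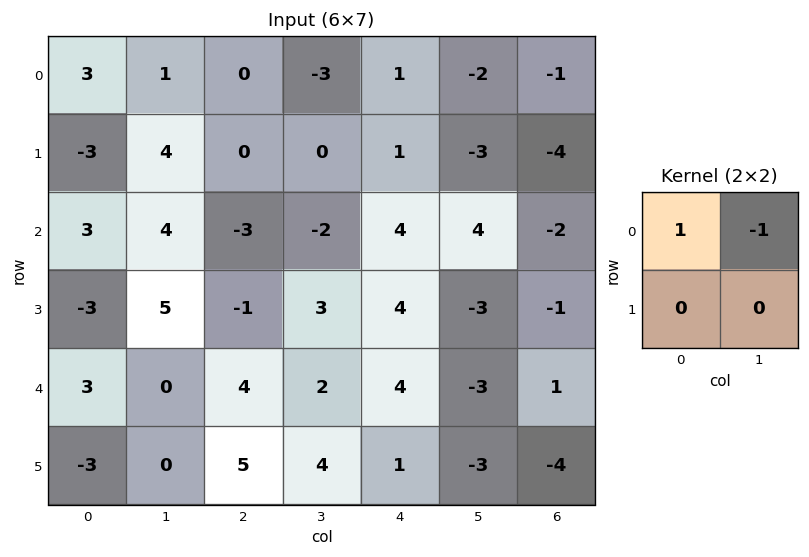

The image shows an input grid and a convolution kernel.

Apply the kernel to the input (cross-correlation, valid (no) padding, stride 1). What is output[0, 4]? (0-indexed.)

The receptive field on the input at this output position is [1 -2 / 1 -3]. Elementwise product with the kernel and sum: 1·1 + -2·-1.

3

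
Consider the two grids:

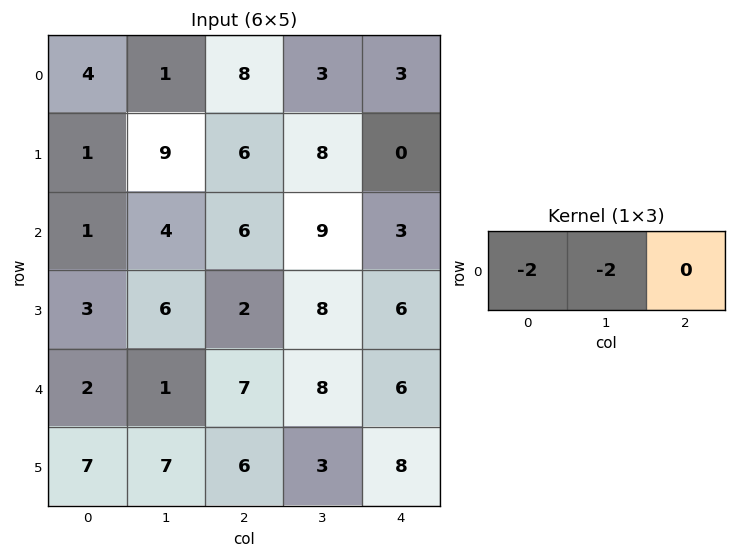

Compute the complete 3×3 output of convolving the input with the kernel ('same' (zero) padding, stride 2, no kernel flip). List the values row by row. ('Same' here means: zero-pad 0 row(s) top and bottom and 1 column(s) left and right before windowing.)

Output[0,0]: The receptive field on the zero-padded input at this output position is [0 4 1]. Elementwise product with the kernel and sum: 0·-2 + 4·-2.
Output[0,1]: The receptive field on the zero-padded input at this output position is [1 8 3]. Elementwise product with the kernel and sum: 1·-2 + 8·-2.

-8 -18 -12
-2 -20 -24
-4 -16 -28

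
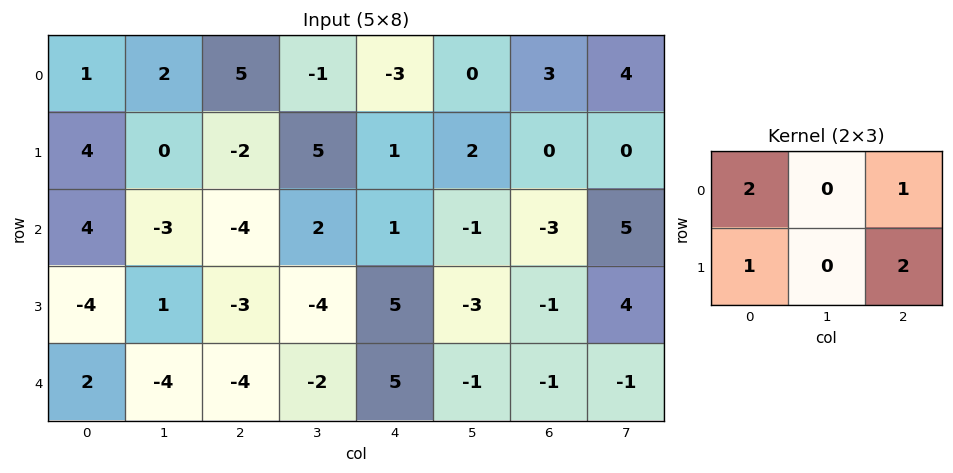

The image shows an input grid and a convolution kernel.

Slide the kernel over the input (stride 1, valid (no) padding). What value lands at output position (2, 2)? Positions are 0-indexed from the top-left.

The receptive field on the input at this output position is [-4 2 1 / -3 -4 5]. Elementwise product with the kernel and sum: -4·2 + 1·1 + -3·1 + 5·2.

0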